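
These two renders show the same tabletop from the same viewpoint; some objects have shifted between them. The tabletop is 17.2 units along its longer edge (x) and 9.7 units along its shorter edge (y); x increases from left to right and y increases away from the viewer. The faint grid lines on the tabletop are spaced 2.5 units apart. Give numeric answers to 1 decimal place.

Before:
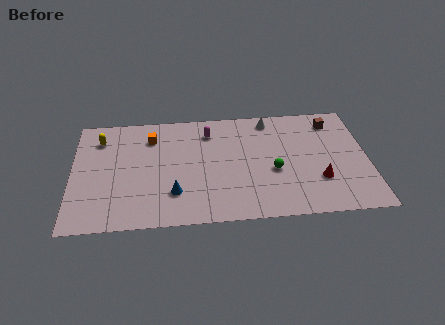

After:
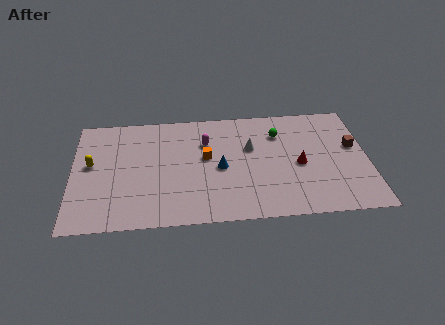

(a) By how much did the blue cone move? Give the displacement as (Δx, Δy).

(2.7, 1.9)

The blue cone was at about (5.9, 2.6) and moved to about (8.6, 4.5).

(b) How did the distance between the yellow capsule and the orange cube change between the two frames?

+3.7

The distance was about 3.0 in the first image and 6.7 in the second, so they moved 3.7 units further apart.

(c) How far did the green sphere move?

3.2

The green sphere moved from about (11.7, 4.0) to (12.1, 7.2), a distance of √(0.4² + 3.2²) ≈ 3.2.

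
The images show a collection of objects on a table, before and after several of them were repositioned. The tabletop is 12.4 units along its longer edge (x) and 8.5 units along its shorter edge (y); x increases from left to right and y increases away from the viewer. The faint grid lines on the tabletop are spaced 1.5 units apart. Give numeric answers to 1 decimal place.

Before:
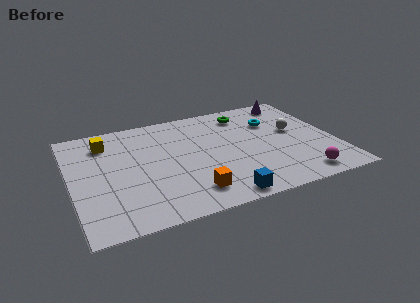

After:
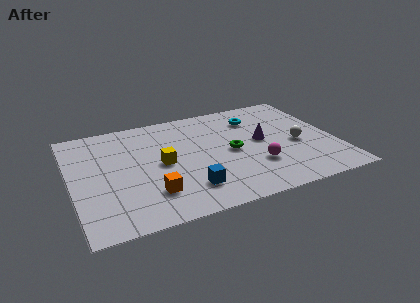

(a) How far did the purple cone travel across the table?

3.5

The purple cone moved from about (10.9, 7.4) to (9.0, 4.5), a distance of √(1.9² + 2.9²) ≈ 3.5.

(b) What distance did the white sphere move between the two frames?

1.1

The white sphere was near (10.6, 4.8) before and (10.6, 3.7) after, so it travelled √(0.0² + 1.1²) ≈ 1.1 units.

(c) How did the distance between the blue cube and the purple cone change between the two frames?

-3.3

Before: roughly 7.9 units apart; after: 4.6. That's 3.3 units closer together.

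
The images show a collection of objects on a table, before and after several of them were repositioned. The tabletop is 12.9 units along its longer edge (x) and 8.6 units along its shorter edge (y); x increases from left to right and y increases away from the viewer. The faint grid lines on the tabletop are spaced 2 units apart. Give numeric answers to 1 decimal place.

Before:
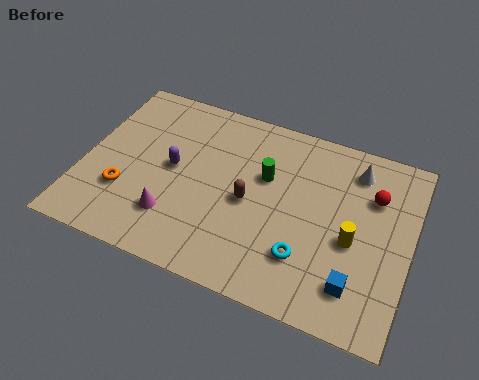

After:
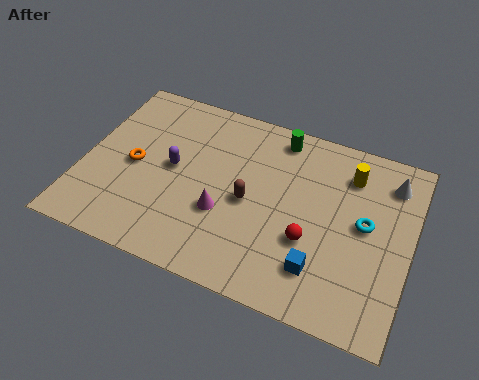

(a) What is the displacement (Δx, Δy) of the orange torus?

(0.2, 1.4)

The orange torus was at about (1.8, 2.7) and moved to about (2.0, 4.1).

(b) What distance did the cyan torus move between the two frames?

3.1

The cyan torus was near (9.0, 2.3) before and (11.1, 4.6) after, so it travelled √(2.1² + 2.3²) ≈ 3.1 units.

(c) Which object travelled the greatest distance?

the red sphere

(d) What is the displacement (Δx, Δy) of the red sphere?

(-2.2, -2.9)

From the two frames, the red sphere sits at roughly (11.3, 6.0) before and (9.1, 3.1) after.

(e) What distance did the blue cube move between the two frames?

1.4

From (11.0, 1.8) to (9.6, 2.0), the blue cube covered √(1.4² + 0.2²) ≈ 1.4 units.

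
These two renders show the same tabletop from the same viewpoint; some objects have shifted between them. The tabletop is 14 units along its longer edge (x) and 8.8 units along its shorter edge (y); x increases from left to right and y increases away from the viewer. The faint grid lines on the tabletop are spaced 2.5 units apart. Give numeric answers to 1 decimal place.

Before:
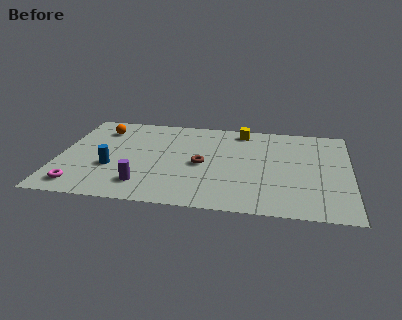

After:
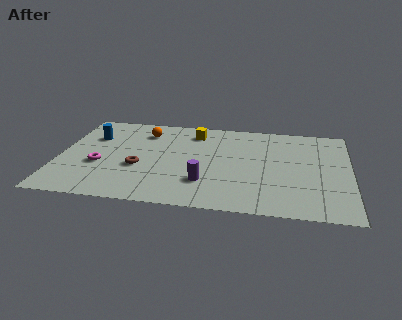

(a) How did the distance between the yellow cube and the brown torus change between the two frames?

+0.5

Before: roughly 4.0 units apart; after: 4.5. That's 0.5 units further apart.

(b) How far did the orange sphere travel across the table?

2.1

From (1.9, 6.9) to (4.0, 6.9), the orange sphere covered √(2.1² + 0.0²) ≈ 2.1 units.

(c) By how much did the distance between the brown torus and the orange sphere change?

-2.2

Before: roughly 5.7 units apart; after: 3.5. That's 2.2 units closer together.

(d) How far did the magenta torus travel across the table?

2.2

The magenta torus was near (1.2, 1.3) before and (2.0, 3.4) after, so it travelled √(0.8² + 2.1²) ≈ 2.2 units.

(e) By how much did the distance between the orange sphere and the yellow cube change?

-4.4

Before: roughly 6.8 units apart; after: 2.4. That's 4.4 units closer together.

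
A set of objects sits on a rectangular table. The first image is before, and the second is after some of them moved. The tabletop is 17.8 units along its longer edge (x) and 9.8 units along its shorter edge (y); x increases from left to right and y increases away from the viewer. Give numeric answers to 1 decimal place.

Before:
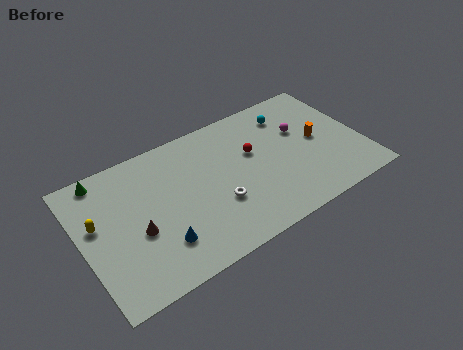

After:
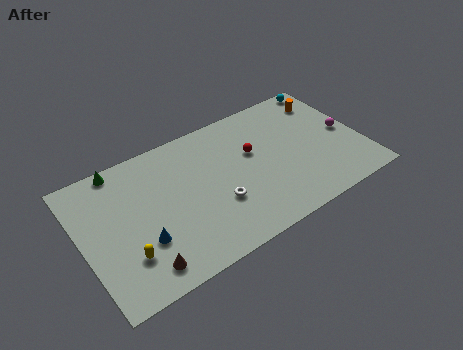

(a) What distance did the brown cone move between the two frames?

2.5

The brown cone was near (3.3, 4.0) before and (3.2, 1.5) after, so it travelled √(0.1² + 2.5²) ≈ 2.5 units.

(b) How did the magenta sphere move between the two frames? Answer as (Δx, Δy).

(2.7, -1.4)

The magenta sphere was at about (14.2, 6.2) and moved to about (16.9, 4.8).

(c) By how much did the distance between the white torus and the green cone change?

-0.7

They were about 8.5 units apart before and 7.8 after — 0.7 units closer together.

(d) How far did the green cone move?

1.1

From (1.8, 8.8) to (2.9, 9.0), the green cone covered √(1.1² + 0.2²) ≈ 1.1 units.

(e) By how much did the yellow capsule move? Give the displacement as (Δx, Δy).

(1.4, -3.1)

From the two frames, the yellow capsule sits at roughly (1.0, 5.8) before and (2.4, 2.7) after.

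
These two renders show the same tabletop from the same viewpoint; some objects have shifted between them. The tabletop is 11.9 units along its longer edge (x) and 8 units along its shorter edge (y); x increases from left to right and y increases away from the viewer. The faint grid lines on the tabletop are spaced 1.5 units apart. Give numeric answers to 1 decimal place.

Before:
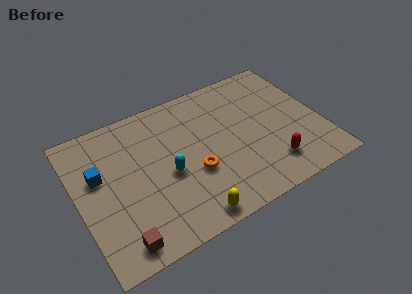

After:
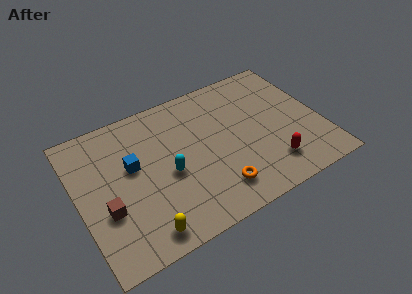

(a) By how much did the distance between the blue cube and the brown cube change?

-1.6

The distance was about 3.9 in the first image and 2.3 in the second, so they moved 1.6 units closer together.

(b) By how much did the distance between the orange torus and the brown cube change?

+1.0

The distance was about 4.4 in the first image and 5.4 in the second, so they moved 1.0 units further apart.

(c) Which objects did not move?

the red capsule and the cyan capsule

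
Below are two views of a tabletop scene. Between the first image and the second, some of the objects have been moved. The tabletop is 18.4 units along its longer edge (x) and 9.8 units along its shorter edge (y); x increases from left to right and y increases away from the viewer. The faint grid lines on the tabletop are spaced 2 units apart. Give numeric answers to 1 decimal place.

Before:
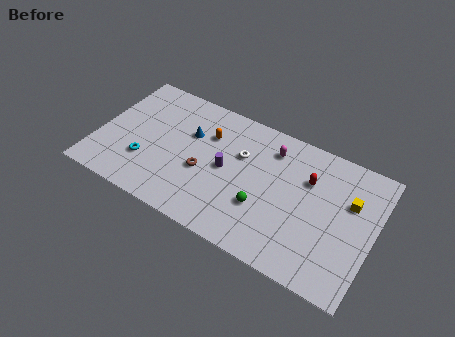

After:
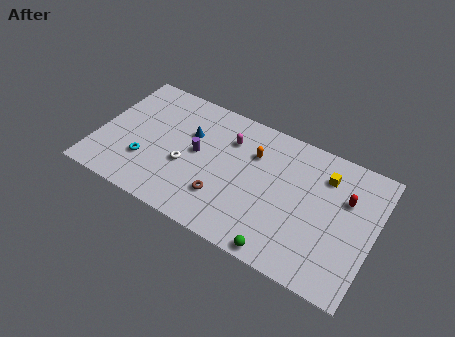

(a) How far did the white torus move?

4.2

The white torus was near (9.4, 6.4) before and (6.0, 3.9) after, so it travelled √(3.4² + 2.5²) ≈ 4.2 units.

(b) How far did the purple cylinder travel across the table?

2.0

From (8.6, 4.9) to (6.6, 5.2), the purple cylinder covered √(2.0² + 0.3²) ≈ 2.0 units.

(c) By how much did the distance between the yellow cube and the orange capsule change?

-4.9

They were about 9.6 units apart before and 4.7 after — 4.9 units closer together.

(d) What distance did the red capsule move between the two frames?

2.5

From (13.9, 6.7) to (16.4, 6.5), the red capsule covered √(2.5² + 0.2²) ≈ 2.5 units.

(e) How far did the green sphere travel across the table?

3.0

From (11.3, 3.3) to (12.9, 0.8), the green sphere covered √(1.6² + 2.5²) ≈ 3.0 units.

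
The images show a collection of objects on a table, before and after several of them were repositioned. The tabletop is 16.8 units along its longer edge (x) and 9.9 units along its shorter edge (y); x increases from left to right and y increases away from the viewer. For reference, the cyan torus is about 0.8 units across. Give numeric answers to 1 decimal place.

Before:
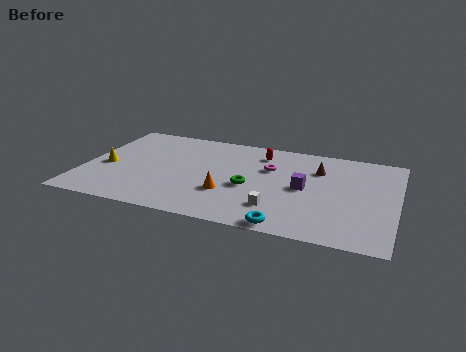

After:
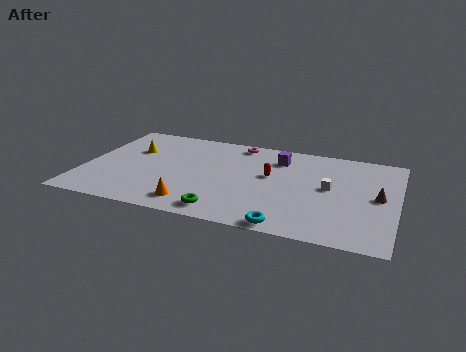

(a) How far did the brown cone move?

3.9

The brown cone moved from about (12.5, 7.1) to (15.8, 5.0), a distance of √(3.3² + 2.1²) ≈ 3.9.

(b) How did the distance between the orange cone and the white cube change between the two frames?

+5.1

Before: roughly 2.8 units apart; after: 7.9. That's 5.1 units further apart.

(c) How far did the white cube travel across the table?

3.9

The white cube was near (10.6, 2.4) before and (13.2, 5.3) after, so it travelled √(2.6² + 2.9²) ≈ 3.9 units.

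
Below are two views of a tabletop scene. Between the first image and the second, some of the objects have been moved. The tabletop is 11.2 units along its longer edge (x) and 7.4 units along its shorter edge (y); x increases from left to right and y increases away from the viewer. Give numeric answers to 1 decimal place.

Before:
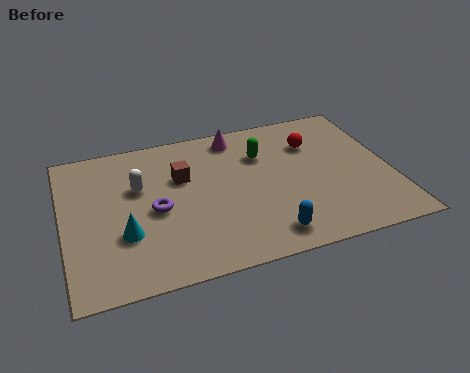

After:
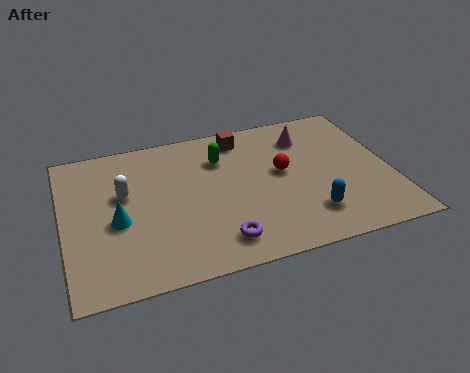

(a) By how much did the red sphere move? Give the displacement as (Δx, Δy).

(-1.2, -1.2)

The red sphere started near (8.7, 5.3) and ended near (7.5, 4.1).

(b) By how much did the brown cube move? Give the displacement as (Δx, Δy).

(2.2, 1.5)

The brown cube started near (4.1, 4.8) and ended near (6.3, 6.3).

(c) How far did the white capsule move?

0.5

The white capsule was near (2.6, 4.7) before and (2.1, 4.5) after, so it travelled √(0.5² + 0.2²) ≈ 0.5 units.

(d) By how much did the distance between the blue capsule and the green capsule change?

+0.5

The distance was about 4.1 in the first image and 4.6 in the second, so they moved 0.5 units further apart.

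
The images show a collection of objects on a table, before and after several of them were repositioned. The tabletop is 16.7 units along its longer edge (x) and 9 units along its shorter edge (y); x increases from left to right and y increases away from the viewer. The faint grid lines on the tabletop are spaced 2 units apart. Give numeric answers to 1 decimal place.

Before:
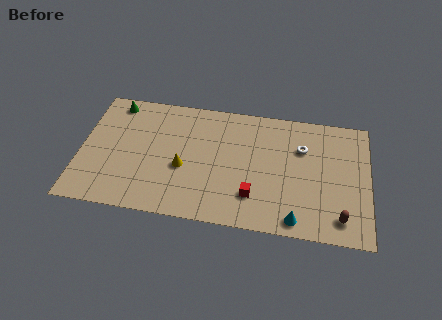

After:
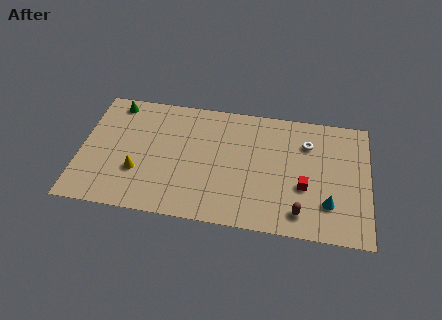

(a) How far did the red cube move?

3.1

The red cube moved from about (10.1, 2.3) to (13.0, 3.4), a distance of √(2.9² + 1.1²) ≈ 3.1.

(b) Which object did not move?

the green cone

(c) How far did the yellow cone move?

2.7

The yellow cone was near (6.0, 3.7) before and (3.4, 3.0) after, so it travelled √(2.6² + 0.7²) ≈ 2.7 units.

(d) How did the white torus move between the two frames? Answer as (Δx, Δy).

(0.3, 0.4)

From the two frames, the white torus sits at roughly (12.8, 6.2) before and (13.1, 6.6) after.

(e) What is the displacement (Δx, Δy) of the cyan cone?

(1.8, 1.4)

The cyan cone was at about (12.6, 1.0) and moved to about (14.4, 2.4).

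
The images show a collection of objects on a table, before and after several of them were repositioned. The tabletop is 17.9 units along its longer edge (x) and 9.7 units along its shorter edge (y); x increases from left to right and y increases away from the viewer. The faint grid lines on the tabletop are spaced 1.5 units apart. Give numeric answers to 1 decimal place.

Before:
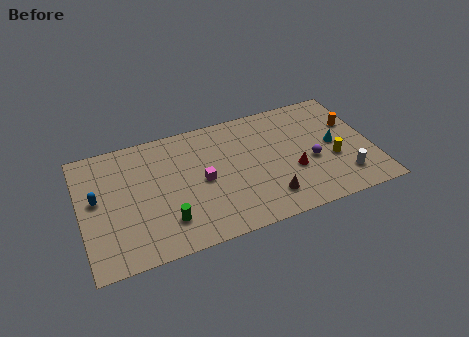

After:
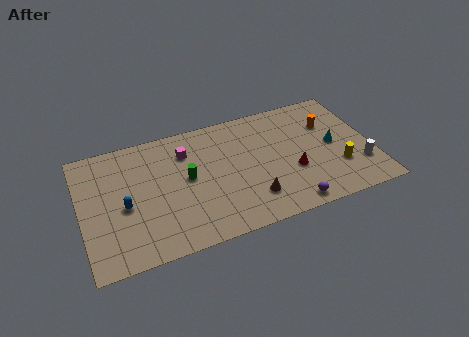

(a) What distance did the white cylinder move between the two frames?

1.3

The white cylinder moved from about (15.9, 2.1) to (17.0, 2.7), a distance of √(1.1² + 0.6²) ≈ 1.3.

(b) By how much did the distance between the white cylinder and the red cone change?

+0.8

They were about 3.4 units apart before and 4.2 after — 0.8 units further apart.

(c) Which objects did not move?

the cyan cone and the red cone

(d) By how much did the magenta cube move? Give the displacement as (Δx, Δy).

(-0.8, 2.6)

From the two frames, the magenta cube sits at roughly (7.4, 4.7) before and (6.6, 7.3) after.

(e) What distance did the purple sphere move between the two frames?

3.4

The purple sphere moved from about (14.1, 4.0) to (12.4, 1.0), a distance of √(1.7² + 3.0²) ≈ 3.4.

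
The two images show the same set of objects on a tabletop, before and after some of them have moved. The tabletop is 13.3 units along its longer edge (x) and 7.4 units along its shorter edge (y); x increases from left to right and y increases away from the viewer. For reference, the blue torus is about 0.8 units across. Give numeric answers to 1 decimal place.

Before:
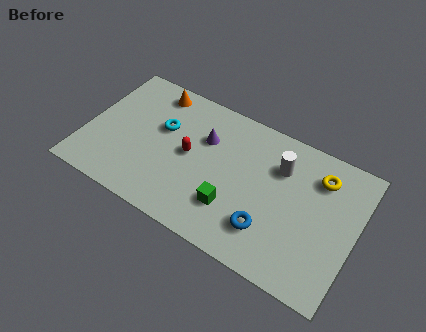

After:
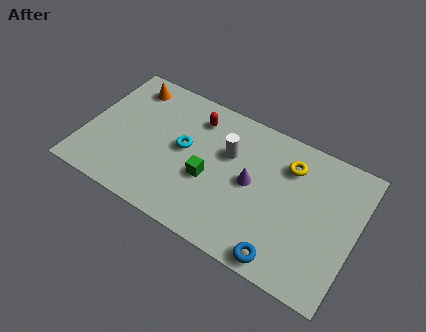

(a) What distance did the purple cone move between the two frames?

2.8

From (5.7, 5.0) to (8.2, 3.8), the purple cone covered √(2.5² + 1.2²) ≈ 2.8 units.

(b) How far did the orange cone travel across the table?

1.2

The orange cone was near (2.9, 6.4) before and (1.7, 6.2) after, so it travelled √(1.2² + 0.2²) ≈ 1.2 units.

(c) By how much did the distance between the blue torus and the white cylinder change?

+1.8

They were about 3.4 units apart before and 5.2 after — 1.8 units further apart.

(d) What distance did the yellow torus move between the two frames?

1.5

The yellow torus was near (11.3, 5.7) before and (9.8, 5.6) after, so it travelled √(1.5² + 0.1²) ≈ 1.5 units.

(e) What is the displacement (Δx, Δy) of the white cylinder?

(-2.5, -0.5)

The white cylinder started near (9.4, 5.3) and ended near (6.9, 4.8).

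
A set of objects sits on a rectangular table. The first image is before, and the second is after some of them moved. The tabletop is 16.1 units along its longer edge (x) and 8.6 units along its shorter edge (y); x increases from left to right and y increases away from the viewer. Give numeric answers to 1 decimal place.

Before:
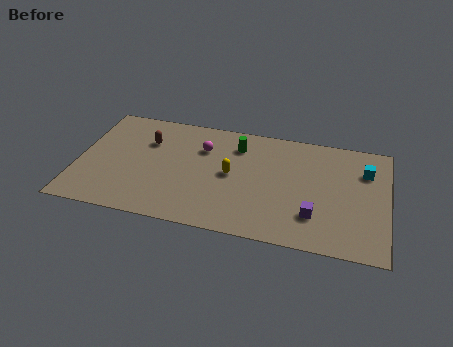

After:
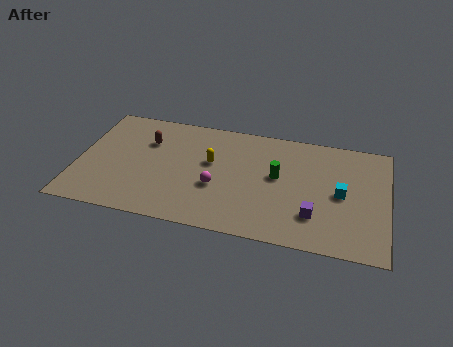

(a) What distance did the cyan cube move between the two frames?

2.3

From (14.9, 6.2) to (13.7, 4.2), the cyan cube covered √(1.2² + 2.0²) ≈ 2.3 units.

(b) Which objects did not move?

the purple cube and the brown capsule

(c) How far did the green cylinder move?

2.9

From (8.2, 6.7) to (10.4, 4.8), the green cylinder covered √(2.2² + 1.9²) ≈ 2.9 units.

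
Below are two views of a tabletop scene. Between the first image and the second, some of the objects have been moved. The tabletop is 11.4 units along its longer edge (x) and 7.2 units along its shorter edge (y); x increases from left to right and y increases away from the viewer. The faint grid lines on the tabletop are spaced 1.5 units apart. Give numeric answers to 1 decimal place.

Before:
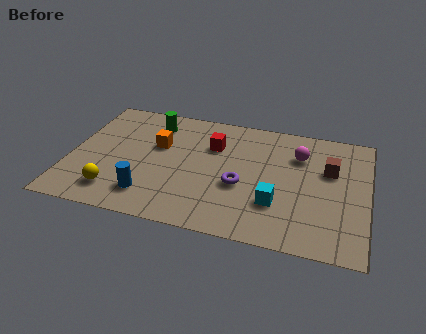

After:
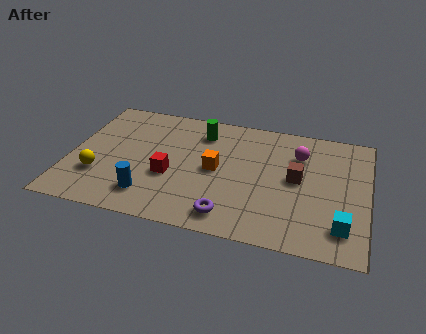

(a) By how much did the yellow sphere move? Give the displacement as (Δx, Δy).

(-0.7, 0.8)

The yellow sphere was at about (1.9, 1.4) and moved to about (1.2, 2.2).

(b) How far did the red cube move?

2.7

From (5.4, 5.0) to (3.9, 2.8), the red cube covered √(1.5² + 2.2²) ≈ 2.7 units.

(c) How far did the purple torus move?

1.8

The purple torus was near (6.6, 2.9) before and (6.3, 1.1) after, so it travelled √(0.3² + 1.8²) ≈ 1.8 units.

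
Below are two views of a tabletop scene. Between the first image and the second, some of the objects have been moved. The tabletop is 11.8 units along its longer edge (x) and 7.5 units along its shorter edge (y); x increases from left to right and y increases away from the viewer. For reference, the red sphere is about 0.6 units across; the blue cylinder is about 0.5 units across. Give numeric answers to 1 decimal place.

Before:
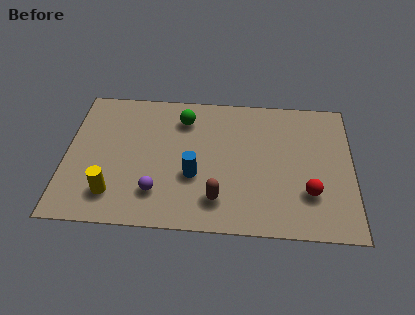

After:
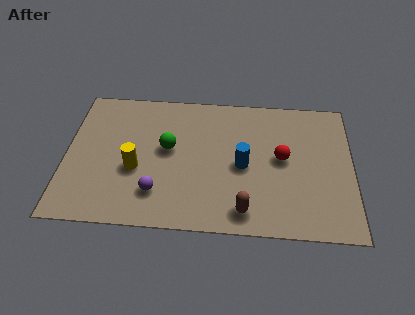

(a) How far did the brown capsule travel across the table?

1.2

From (6.3, 1.6) to (7.4, 1.1), the brown capsule covered √(1.1² + 0.5²) ≈ 1.2 units.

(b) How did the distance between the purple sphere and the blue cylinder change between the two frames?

+2.1

Before: roughly 1.8 units apart; after: 3.9. That's 2.1 units further apart.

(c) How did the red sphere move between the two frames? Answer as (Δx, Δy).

(-1.1, 1.8)

The red sphere started near (10.0, 2.2) and ended near (8.9, 4.0).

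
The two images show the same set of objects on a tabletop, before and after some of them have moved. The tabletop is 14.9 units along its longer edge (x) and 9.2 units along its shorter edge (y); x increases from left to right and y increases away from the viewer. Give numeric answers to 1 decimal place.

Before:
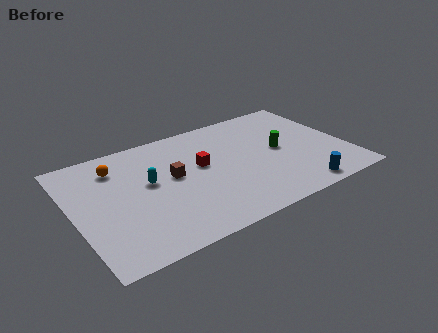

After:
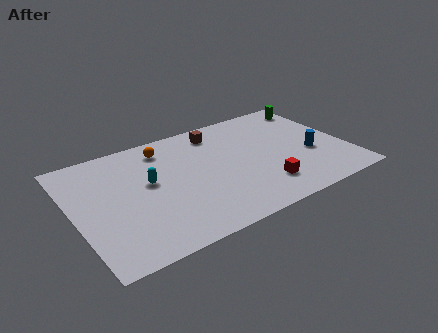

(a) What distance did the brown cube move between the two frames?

3.9

The brown cube was near (5.4, 5.1) before and (8.3, 7.7) after, so it travelled √(2.9² + 2.6²) ≈ 3.9 units.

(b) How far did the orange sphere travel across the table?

2.7

From (2.6, 7.2) to (5.3, 7.6), the orange sphere covered √(2.7² + 0.4²) ≈ 2.7 units.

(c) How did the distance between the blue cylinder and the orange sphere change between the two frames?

-2.4

The distance was about 11.0 in the first image and 8.6 in the second, so they moved 2.4 units closer together.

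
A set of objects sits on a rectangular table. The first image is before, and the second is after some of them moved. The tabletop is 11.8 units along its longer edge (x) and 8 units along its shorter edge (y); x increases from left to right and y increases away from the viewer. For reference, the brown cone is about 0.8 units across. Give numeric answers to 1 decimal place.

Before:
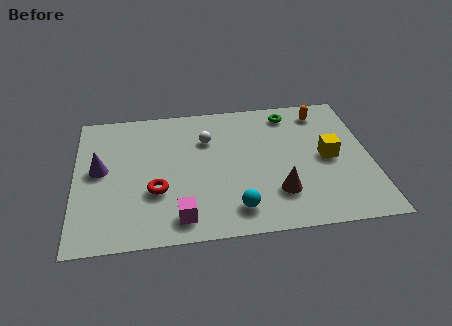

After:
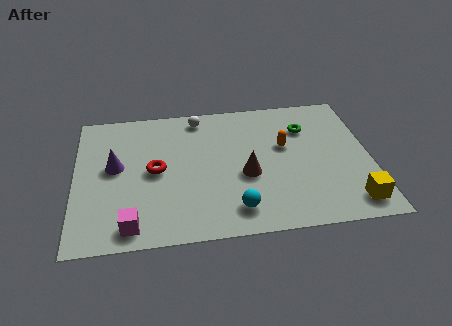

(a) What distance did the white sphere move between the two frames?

1.4

The white sphere was near (5.3, 5.6) before and (5.0, 7.0) after, so it travelled √(0.3² + 1.4²) ≈ 1.4 units.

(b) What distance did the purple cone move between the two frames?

0.6

From (1.0, 4.3) to (1.6, 4.4), the purple cone covered √(0.6² + 0.1²) ≈ 0.6 units.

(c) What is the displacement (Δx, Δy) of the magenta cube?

(-1.9, -0.2)

From the two frames, the magenta cube sits at roughly (4.1, 1.2) before and (2.2, 1.0) after.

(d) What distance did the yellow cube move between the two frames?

2.8

The yellow cube moved from about (10.1, 3.9) to (10.9, 1.2), a distance of √(0.8² + 2.7²) ≈ 2.8.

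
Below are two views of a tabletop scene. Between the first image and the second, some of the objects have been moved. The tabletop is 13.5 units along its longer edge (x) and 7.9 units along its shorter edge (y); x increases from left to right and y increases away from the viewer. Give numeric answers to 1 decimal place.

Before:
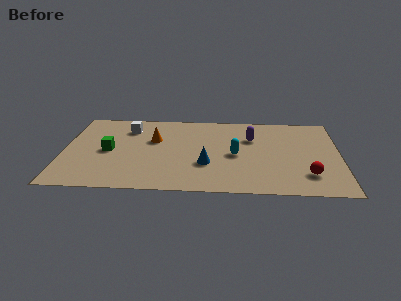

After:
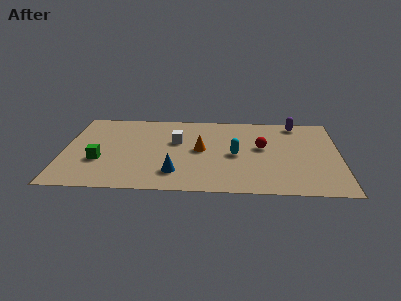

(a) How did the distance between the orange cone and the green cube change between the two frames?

+2.6

The distance was about 2.5 in the first image and 5.1 in the second, so they moved 2.6 units further apart.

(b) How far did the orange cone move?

2.5

The orange cone moved from about (4.4, 5.0) to (6.7, 4.1), a distance of √(2.3² + 0.9²) ≈ 2.5.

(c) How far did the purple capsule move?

2.7

The purple capsule moved from about (9.2, 5.4) to (11.4, 7.0), a distance of √(2.2² + 1.6²) ≈ 2.7.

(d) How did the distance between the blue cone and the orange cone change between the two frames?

-0.9

Before: roughly 3.5 units apart; after: 2.6. That's 0.9 units closer together.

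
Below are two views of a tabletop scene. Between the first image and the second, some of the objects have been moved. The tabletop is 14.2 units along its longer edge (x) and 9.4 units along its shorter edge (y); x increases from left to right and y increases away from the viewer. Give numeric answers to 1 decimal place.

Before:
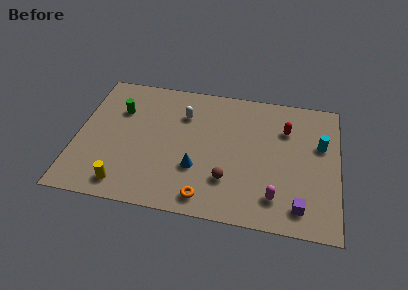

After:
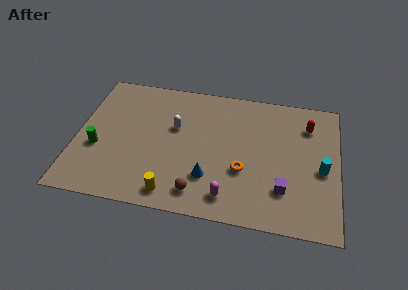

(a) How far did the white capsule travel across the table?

1.1

The white capsule moved from about (5.7, 6.8) to (5.3, 5.8), a distance of √(0.4² + 1.0²) ≈ 1.1.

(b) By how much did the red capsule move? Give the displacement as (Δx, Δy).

(1.2, 0.5)

The red capsule started near (11.3, 6.7) and ended near (12.5, 7.2).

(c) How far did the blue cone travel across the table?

0.9

The blue cone was near (6.6, 3.1) before and (7.3, 2.6) after, so it travelled √(0.7² + 0.5²) ≈ 0.9 units.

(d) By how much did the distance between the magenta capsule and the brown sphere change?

-1.1

They were about 2.7 units apart before and 1.6 after — 1.1 units closer together.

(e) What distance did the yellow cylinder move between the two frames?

2.6

The yellow cylinder was near (2.8, 1.3) before and (5.4, 1.2) after, so it travelled √(2.6² + 0.1²) ≈ 2.6 units.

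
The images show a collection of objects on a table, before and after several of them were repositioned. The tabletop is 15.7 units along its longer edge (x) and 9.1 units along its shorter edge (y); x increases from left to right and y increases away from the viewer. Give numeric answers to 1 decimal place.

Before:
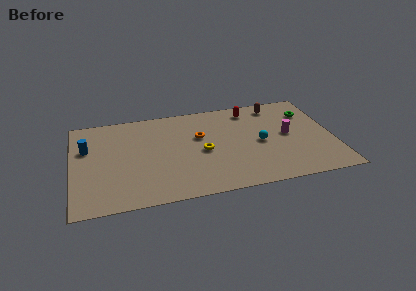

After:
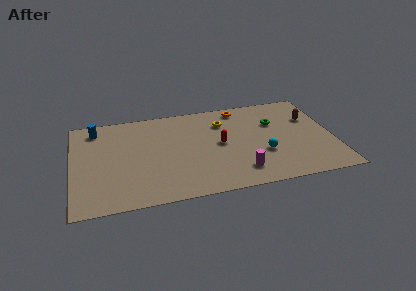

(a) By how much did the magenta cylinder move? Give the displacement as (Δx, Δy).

(-3.1, -2.9)

The magenta cylinder started near (13.0, 4.7) and ended near (9.9, 1.8).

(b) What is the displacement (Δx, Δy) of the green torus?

(-2.1, -0.6)

The green torus was at about (14.4, 6.7) and moved to about (12.3, 6.1).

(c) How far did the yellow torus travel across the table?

3.0

From (7.8, 4.2) to (9.2, 6.8), the yellow torus covered √(1.4² + 2.6²) ≈ 3.0 units.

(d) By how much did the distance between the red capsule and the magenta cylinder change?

-0.6

They were about 3.7 units apart before and 3.1 after — 0.6 units closer together.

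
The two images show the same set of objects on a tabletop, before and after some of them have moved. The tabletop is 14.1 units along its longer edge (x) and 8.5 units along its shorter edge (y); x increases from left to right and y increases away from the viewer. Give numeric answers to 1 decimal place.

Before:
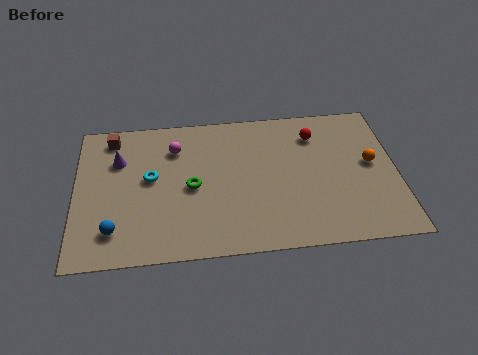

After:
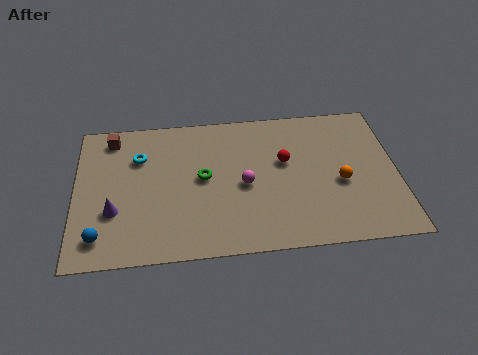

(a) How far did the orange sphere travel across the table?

1.7

The orange sphere was near (13.0, 4.6) before and (11.6, 3.6) after, so it travelled √(1.4² + 1.0²) ≈ 1.7 units.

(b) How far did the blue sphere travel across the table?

0.7

From (1.7, 1.8) to (1.1, 1.5), the blue sphere covered √(0.6² + 0.3²) ≈ 0.7 units.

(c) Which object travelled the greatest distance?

the magenta sphere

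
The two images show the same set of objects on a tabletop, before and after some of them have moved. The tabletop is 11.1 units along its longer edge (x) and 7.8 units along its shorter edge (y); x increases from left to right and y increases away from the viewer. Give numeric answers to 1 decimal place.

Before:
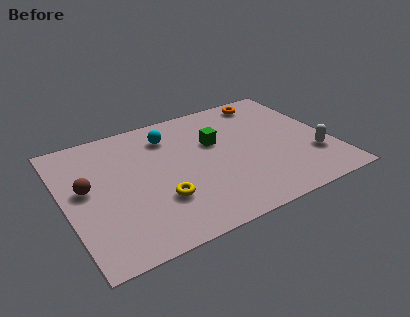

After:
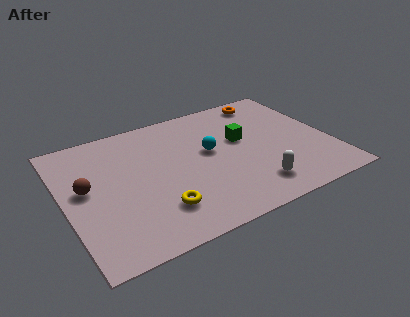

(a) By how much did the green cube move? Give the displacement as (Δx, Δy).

(1.1, -0.3)

The green cube started near (6.4, 4.9) and ended near (7.5, 4.6).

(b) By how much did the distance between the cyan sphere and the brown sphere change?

+1.1

Before: roughly 4.1 units apart; after: 5.2. That's 1.1 units further apart.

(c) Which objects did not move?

the brown sphere and the orange torus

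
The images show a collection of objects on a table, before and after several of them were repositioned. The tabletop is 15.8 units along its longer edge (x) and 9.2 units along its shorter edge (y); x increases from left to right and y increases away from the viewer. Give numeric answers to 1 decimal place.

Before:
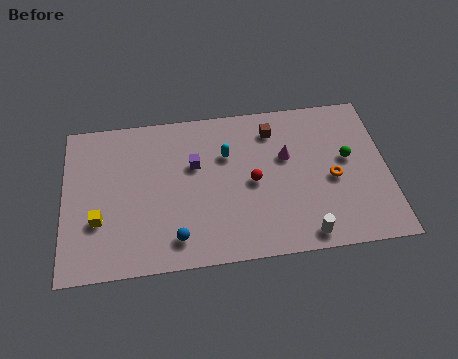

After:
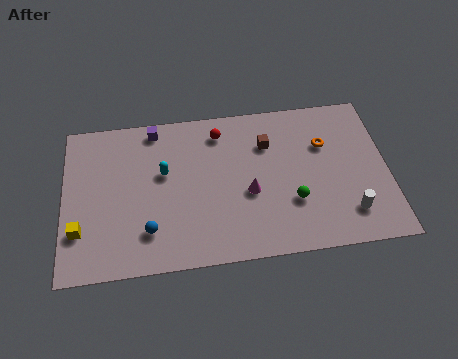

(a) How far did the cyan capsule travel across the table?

3.2

The cyan capsule moved from about (8.0, 6.2) to (4.9, 5.5), a distance of √(3.1² + 0.7²) ≈ 3.2.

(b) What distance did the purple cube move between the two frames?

3.1

From (6.4, 5.8) to (4.5, 8.2), the purple cube covered √(1.9² + 2.4²) ≈ 3.1 units.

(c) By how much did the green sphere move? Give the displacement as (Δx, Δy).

(-2.8, -2.2)

The green sphere started near (13.9, 5.2) and ended near (11.1, 3.0).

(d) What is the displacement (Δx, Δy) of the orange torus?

(-0.3, 2.1)

The orange torus started near (13.1, 4.1) and ended near (12.8, 6.2).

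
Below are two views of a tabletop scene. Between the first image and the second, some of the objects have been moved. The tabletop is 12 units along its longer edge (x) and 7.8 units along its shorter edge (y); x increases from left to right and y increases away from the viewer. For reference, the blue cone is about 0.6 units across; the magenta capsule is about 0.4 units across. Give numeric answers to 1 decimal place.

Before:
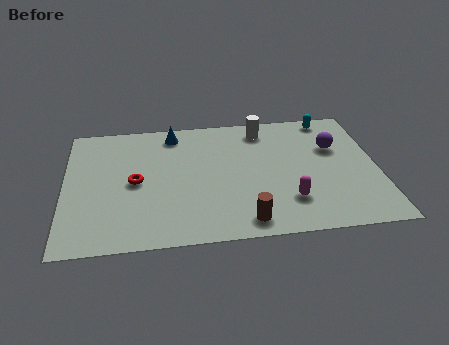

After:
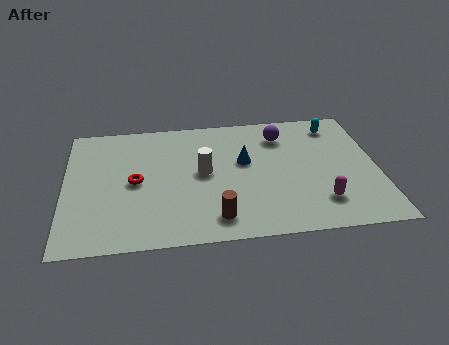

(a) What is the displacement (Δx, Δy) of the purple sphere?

(-2.0, 1.0)

The purple sphere was at about (10.4, 5.1) and moved to about (8.4, 6.1).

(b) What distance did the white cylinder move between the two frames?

3.5

The white cylinder moved from about (7.7, 6.6) to (5.3, 4.1), a distance of √(2.4² + 2.5²) ≈ 3.5.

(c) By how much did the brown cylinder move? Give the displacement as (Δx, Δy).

(-1.1, 0.3)

From the two frames, the brown cylinder sits at roughly (6.8, 1.0) before and (5.7, 1.3) after.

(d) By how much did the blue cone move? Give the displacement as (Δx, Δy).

(2.7, -2.1)

From the two frames, the blue cone sits at roughly (4.2, 6.7) before and (6.9, 4.6) after.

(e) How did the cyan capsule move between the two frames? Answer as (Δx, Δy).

(0.2, -0.5)

The cyan capsule was at about (10.3, 7.0) and moved to about (10.5, 6.5).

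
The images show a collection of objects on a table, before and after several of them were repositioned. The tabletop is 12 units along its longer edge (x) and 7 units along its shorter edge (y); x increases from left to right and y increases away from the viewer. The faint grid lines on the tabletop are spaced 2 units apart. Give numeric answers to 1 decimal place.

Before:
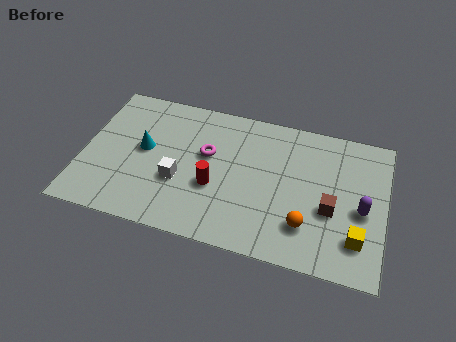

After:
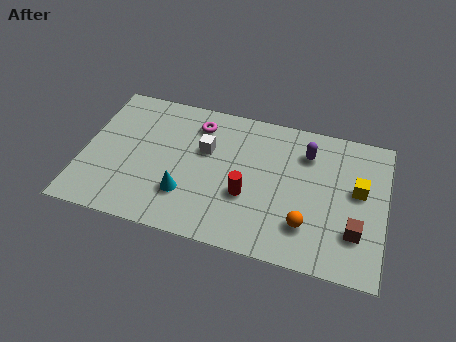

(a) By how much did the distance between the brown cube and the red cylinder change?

-0.3

They were about 4.6 units apart before and 4.3 after — 0.3 units closer together.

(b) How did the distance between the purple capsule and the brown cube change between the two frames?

+2.7

They were about 1.2 units apart before and 3.9 after — 2.7 units further apart.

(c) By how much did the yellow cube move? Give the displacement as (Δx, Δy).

(-0.1, 2.3)

From the two frames, the yellow cube sits at roughly (11.0, 1.7) before and (10.9, 4.0) after.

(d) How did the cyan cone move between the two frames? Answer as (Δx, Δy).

(1.8, -1.8)

The cyan cone was at about (2.4, 3.8) and moved to about (4.2, 2.0).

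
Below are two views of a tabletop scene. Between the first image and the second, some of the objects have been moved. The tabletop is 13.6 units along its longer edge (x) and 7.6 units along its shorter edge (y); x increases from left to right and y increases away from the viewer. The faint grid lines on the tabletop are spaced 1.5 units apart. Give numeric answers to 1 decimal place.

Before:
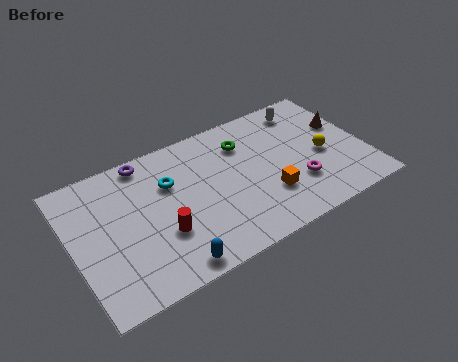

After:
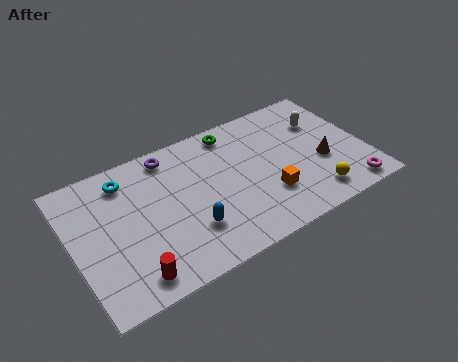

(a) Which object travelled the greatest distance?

the magenta torus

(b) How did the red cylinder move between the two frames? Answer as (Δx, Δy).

(-1.6, -1.5)

The red cylinder started near (3.9, 2.6) and ended near (2.3, 1.1).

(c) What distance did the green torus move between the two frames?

1.0

From (8.2, 5.7) to (7.8, 6.6), the green torus covered √(0.4² + 0.9²) ≈ 1.0 units.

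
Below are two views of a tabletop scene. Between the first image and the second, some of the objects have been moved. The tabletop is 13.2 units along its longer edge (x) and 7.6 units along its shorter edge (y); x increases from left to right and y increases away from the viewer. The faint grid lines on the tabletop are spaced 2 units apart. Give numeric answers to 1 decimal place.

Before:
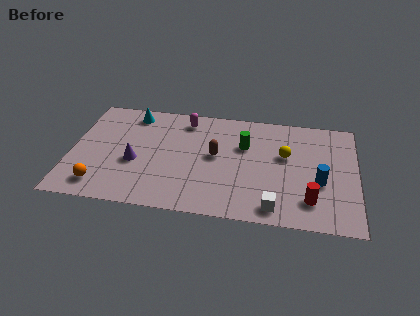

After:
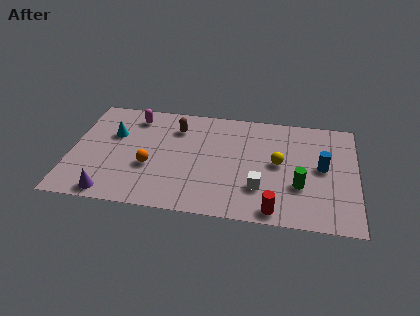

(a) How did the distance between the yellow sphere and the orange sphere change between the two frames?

-3.0

Before: roughly 9.0 units apart; after: 6.0. That's 3.0 units closer together.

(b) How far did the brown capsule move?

2.5

From (6.7, 4.1) to (4.8, 5.8), the brown capsule covered √(1.9² + 1.7²) ≈ 2.5 units.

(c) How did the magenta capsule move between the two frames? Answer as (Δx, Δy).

(-2.4, -0.1)

The magenta capsule was at about (5.2, 6.4) and moved to about (2.8, 6.3).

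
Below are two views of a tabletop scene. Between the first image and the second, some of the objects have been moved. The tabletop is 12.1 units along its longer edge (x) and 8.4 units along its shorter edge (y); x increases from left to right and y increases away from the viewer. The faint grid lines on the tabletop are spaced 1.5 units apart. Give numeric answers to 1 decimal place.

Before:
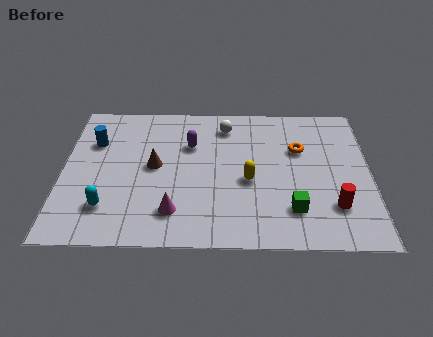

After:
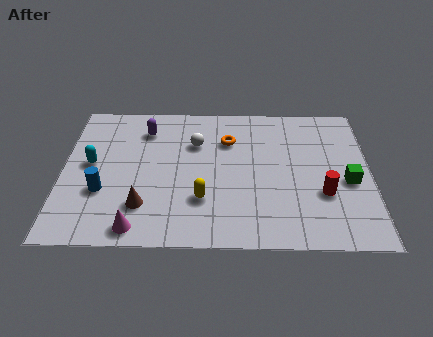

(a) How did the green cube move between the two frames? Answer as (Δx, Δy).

(2.2, 1.6)

From the two frames, the green cube sits at roughly (9.0, 2.0) before and (11.2, 3.6) after.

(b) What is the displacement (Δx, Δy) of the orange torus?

(-2.8, 0.5)

From the two frames, the orange torus sits at roughly (9.3, 5.5) before and (6.5, 6.0) after.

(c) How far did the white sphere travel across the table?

1.6

From (6.4, 6.9) to (5.2, 5.8), the white sphere covered √(1.2² + 1.1²) ≈ 1.6 units.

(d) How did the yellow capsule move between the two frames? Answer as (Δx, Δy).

(-1.8, -1.1)

The yellow capsule was at about (7.3, 3.6) and moved to about (5.5, 2.5).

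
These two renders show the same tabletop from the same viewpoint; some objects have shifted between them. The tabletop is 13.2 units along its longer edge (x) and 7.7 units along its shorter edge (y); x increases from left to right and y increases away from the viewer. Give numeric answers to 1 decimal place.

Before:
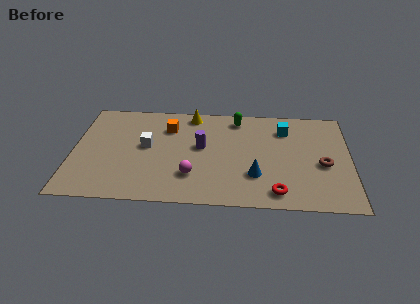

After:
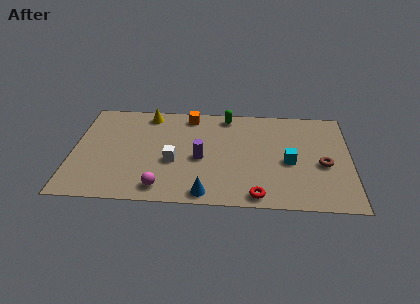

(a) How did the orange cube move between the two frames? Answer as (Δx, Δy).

(1.0, 1.0)

The orange cube started near (4.5, 5.7) and ended near (5.5, 6.7).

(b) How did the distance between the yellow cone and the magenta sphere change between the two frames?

+1.0

The distance was about 4.7 in the first image and 5.7 in the second, so they moved 1.0 units further apart.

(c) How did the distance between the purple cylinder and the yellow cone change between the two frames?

+1.7

Before: roughly 2.5 units apart; after: 4.2. That's 1.7 units further apart.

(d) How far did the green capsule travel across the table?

0.5

The green capsule was near (7.8, 6.6) before and (7.3, 6.8) after, so it travelled √(0.5² + 0.2²) ≈ 0.5 units.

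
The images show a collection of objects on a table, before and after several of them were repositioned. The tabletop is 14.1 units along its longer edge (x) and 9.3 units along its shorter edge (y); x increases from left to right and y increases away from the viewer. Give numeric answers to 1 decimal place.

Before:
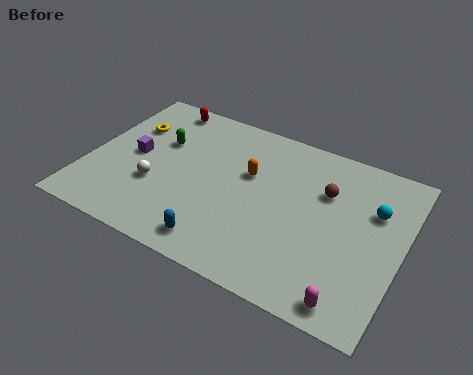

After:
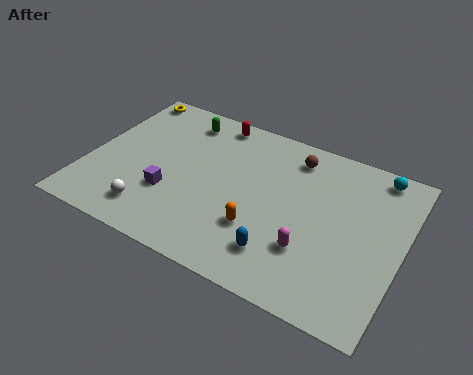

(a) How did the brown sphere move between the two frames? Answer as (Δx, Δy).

(-1.6, 1.4)

The brown sphere started near (10.5, 6.3) and ended near (8.9, 7.7).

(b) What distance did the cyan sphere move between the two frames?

2.1

From (12.7, 6.2) to (12.6, 8.3), the cyan sphere covered √(0.1² + 2.1²) ≈ 2.1 units.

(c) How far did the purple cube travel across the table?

2.5

The purple cube was near (2.0, 4.7) before and (3.9, 3.1) after, so it travelled √(1.9² + 1.6²) ≈ 2.5 units.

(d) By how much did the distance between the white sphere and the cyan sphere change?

+1.5

They were about 9.9 units apart before and 11.4 after — 1.5 units further apart.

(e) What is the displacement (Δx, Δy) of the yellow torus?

(-0.6, 2.0)

The yellow torus was at about (1.5, 6.4) and moved to about (0.9, 8.4).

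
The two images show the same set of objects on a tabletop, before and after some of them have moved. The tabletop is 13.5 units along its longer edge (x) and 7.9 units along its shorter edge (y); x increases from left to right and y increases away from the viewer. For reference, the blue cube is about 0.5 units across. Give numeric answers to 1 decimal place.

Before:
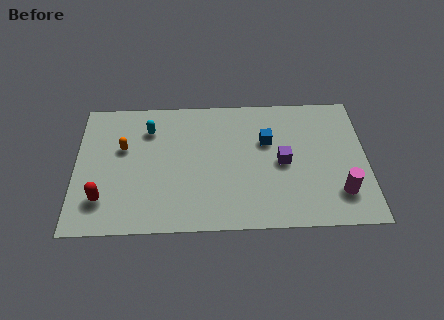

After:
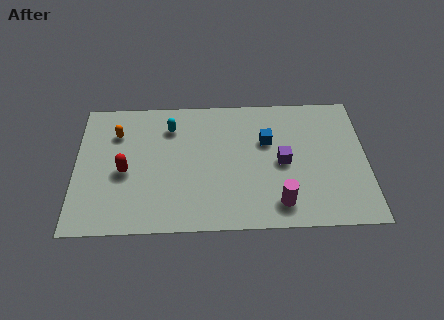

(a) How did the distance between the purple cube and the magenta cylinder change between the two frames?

-0.8

Before: roughly 3.2 units apart; after: 2.4. That's 0.8 units closer together.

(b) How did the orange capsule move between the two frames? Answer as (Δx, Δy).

(-0.3, 0.9)

The orange capsule started near (2.2, 4.9) and ended near (1.9, 5.8).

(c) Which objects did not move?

the purple cube and the blue cube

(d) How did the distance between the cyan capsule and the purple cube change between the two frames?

-0.9

The distance was about 6.6 in the first image and 5.7 in the second, so they moved 0.9 units closer together.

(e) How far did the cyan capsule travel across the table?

1.0

The cyan capsule moved from about (3.4, 6.0) to (4.4, 6.1), a distance of √(1.0² + 0.1²) ≈ 1.0.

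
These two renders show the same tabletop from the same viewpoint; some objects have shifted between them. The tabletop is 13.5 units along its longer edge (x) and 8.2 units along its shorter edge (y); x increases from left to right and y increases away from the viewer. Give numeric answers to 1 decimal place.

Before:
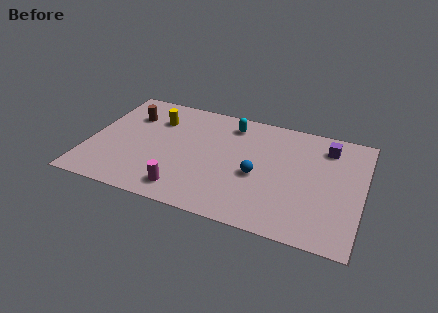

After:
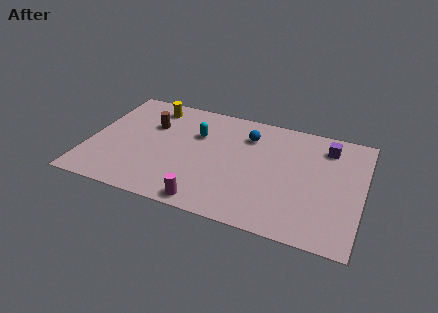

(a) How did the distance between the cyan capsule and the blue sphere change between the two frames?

-1.1

They were about 3.7 units apart before and 2.6 after — 1.1 units closer together.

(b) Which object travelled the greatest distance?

the blue sphere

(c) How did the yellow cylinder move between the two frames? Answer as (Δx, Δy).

(-0.3, 0.9)

From the two frames, the yellow cylinder sits at roughly (3.1, 6.0) before and (2.8, 6.9) after.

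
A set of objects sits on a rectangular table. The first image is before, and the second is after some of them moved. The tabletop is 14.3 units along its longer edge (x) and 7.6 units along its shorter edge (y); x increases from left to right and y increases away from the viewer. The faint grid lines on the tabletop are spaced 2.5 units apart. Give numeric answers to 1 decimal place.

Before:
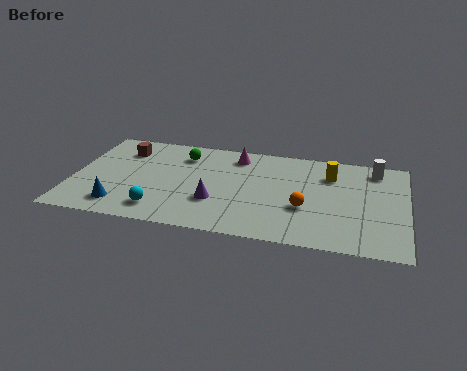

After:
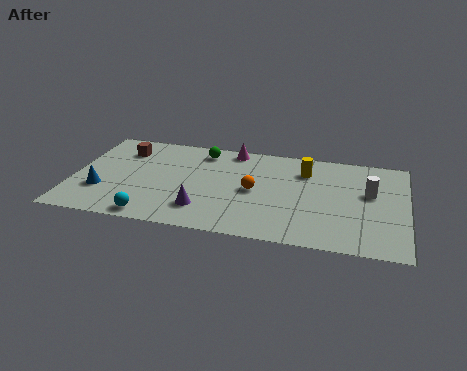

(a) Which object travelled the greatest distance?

the orange sphere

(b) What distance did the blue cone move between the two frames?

1.3

The blue cone was near (2.2, 1.4) before and (1.3, 2.4) after, so it travelled √(0.9² + 1.0²) ≈ 1.3 units.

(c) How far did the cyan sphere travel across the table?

0.7

From (3.9, 1.4) to (3.6, 0.8), the cyan sphere covered √(0.3² + 0.6²) ≈ 0.7 units.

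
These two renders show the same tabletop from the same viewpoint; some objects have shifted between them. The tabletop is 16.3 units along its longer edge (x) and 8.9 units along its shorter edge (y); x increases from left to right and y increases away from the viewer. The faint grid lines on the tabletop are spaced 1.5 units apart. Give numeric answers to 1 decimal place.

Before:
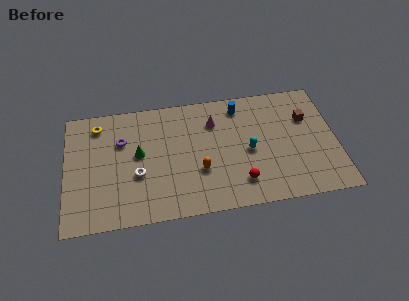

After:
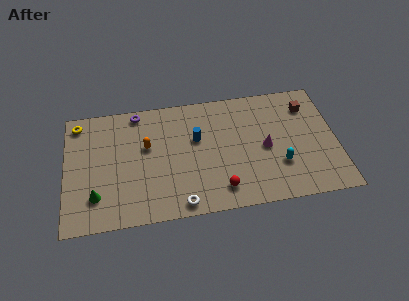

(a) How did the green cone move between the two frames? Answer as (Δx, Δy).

(-2.6, -2.7)

From the two frames, the green cone sits at roughly (4.4, 4.9) before and (1.8, 2.2) after.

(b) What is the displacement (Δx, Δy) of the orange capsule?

(-3.1, 2.3)

From the two frames, the orange capsule sits at roughly (8.0, 3.1) before and (4.9, 5.4) after.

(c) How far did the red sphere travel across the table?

1.2

The red sphere was near (10.4, 1.9) before and (9.2, 1.6) after, so it travelled √(1.2² + 0.3²) ≈ 1.2 units.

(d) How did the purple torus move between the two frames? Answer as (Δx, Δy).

(1.0, 2.0)

From the two frames, the purple torus sits at roughly (3.4, 6.0) before and (4.4, 8.0) after.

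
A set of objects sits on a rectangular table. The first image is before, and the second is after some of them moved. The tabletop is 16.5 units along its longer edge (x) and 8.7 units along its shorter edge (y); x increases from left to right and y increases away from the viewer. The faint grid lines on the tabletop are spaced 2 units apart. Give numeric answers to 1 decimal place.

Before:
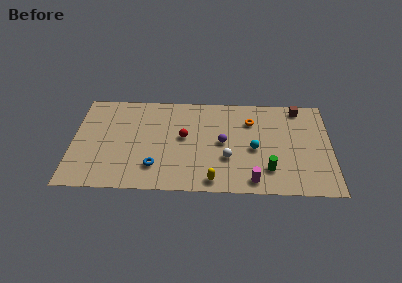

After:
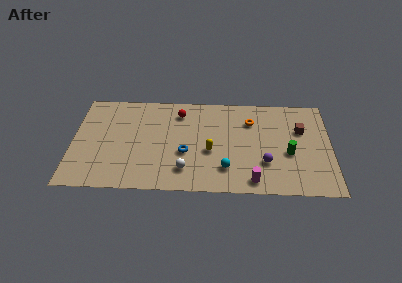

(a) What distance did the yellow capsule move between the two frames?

2.6

From (9.0, 1.0) to (8.8, 3.6), the yellow capsule covered √(0.2² + 2.6²) ≈ 2.6 units.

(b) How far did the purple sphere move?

3.2

The purple sphere moved from about (9.6, 4.4) to (12.3, 2.7), a distance of √(2.7² + 1.7²) ≈ 3.2.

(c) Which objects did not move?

the magenta cylinder and the orange torus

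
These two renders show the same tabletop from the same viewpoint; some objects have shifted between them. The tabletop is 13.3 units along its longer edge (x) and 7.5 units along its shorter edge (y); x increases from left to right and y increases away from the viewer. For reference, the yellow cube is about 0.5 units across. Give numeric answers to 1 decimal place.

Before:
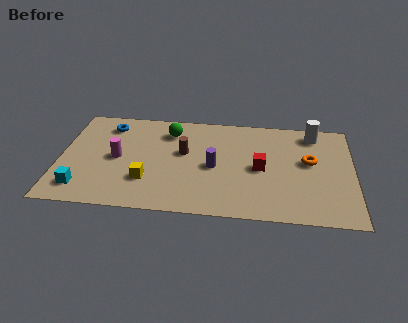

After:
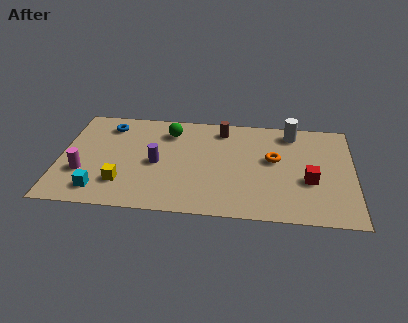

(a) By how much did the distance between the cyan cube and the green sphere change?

-0.4

The distance was about 5.9 in the first image and 5.5 in the second, so they moved 0.4 units closer together.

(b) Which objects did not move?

the blue torus and the green sphere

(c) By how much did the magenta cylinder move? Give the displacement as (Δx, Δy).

(-1.5, -1.2)

The magenta cylinder started near (2.6, 3.7) and ended near (1.1, 2.5).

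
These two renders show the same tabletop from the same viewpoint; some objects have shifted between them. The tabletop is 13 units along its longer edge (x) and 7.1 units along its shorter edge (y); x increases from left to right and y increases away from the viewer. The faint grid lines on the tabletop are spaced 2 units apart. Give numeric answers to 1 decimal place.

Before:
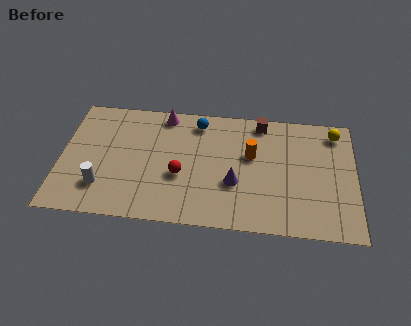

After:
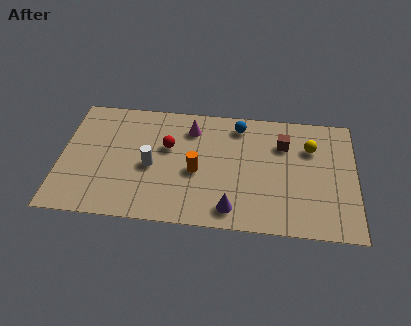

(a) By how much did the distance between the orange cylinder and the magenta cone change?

-1.9

The distance was about 4.4 in the first image and 2.5 in the second, so they moved 1.9 units closer together.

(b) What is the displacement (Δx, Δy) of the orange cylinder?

(-2.4, -1.2)

From the two frames, the orange cylinder sits at roughly (8.4, 4.3) before and (6.0, 3.1) after.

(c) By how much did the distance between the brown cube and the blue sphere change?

-0.6

Before: roughly 2.8 units apart; after: 2.2. That's 0.6 units closer together.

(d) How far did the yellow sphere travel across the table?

1.5

The yellow sphere was near (12.1, 6.0) before and (11.0, 5.0) after, so it travelled √(1.1² + 1.0²) ≈ 1.5 units.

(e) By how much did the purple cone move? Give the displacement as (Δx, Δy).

(-0.1, -1.5)

The purple cone was at about (7.7, 2.6) and moved to about (7.6, 1.1).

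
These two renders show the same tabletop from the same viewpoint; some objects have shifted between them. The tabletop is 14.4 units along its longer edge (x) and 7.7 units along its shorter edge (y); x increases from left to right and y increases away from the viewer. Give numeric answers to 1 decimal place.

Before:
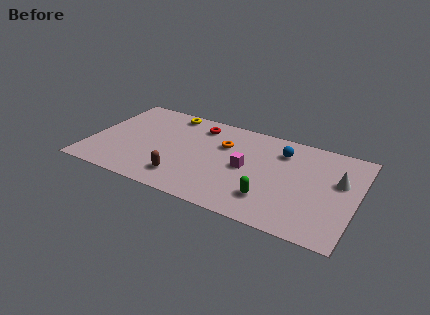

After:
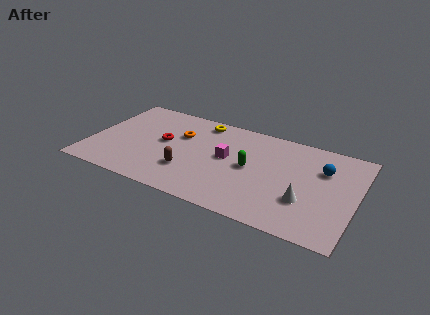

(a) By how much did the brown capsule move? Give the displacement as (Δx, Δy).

(0.2, 0.7)

The brown capsule was at about (5.3, 1.6) and moved to about (5.5, 2.3).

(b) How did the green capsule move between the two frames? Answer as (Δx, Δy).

(-1.3, 2.0)

From the two frames, the green capsule sits at roughly (10.0, 1.9) before and (8.7, 3.9) after.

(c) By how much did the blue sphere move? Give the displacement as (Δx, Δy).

(2.3, -0.6)

From the two frames, the blue sphere sits at roughly (10.2, 5.9) before and (12.5, 5.3) after.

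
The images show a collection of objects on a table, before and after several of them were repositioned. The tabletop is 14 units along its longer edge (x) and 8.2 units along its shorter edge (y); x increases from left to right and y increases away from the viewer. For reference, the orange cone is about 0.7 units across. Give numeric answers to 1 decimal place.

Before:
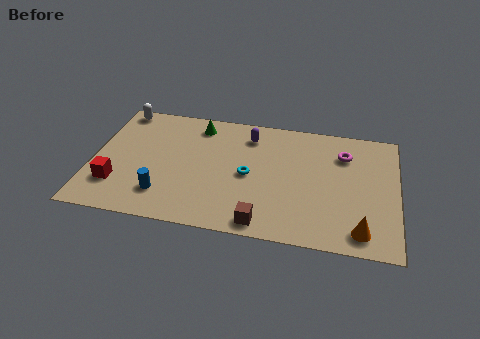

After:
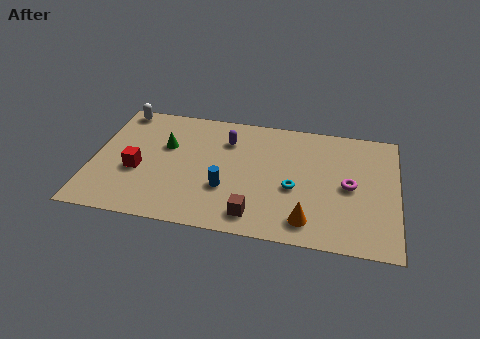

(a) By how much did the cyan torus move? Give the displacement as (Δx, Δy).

(2.1, -0.5)

The cyan torus was at about (7.2, 3.9) and moved to about (9.3, 3.4).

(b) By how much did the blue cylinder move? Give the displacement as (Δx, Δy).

(2.8, 0.9)

The blue cylinder started near (3.4, 1.9) and ended near (6.2, 2.8).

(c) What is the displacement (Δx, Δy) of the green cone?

(-1.4, -1.7)

The green cone started near (4.7, 6.9) and ended near (3.3, 5.2).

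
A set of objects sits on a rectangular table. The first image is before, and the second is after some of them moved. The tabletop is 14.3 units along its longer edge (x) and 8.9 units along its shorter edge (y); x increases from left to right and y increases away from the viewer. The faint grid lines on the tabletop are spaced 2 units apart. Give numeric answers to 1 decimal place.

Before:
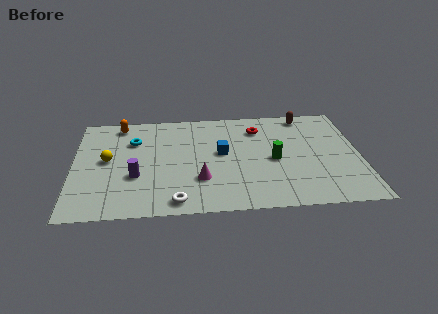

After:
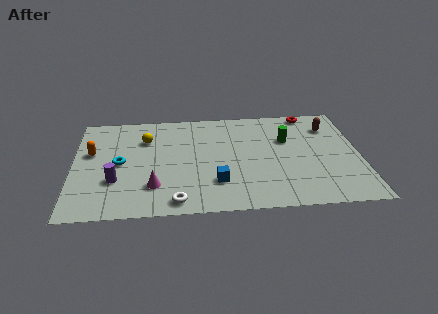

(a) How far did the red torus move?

2.9

The red torus moved from about (9.3, 6.9) to (11.9, 8.1), a distance of √(2.6² + 1.2²) ≈ 2.9.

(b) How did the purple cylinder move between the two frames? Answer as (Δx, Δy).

(-1.0, -0.3)

The purple cylinder was at about (3.1, 3.2) and moved to about (2.1, 2.9).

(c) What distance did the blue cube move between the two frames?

2.5

The blue cube moved from about (7.4, 4.9) to (7.1, 2.4), a distance of √(0.3² + 2.5²) ≈ 2.5.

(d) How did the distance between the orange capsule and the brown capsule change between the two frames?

+2.7

They were about 9.4 units apart before and 12.1 after — 2.7 units further apart.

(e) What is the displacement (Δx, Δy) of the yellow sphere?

(1.9, 1.7)

The yellow sphere started near (1.7, 4.7) and ended near (3.6, 6.4).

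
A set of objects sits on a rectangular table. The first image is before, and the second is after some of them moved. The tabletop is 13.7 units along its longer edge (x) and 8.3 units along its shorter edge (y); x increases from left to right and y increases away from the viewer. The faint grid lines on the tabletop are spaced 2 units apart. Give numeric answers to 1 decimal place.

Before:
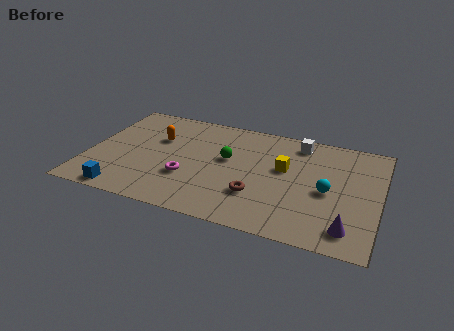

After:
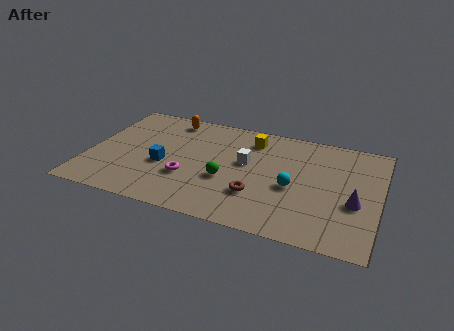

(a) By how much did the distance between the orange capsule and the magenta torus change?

+1.5

Before: roughly 3.1 units apart; after: 4.6. That's 1.5 units further apart.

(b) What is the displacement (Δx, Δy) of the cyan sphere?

(-1.6, -0.2)

The cyan sphere was at about (11.3, 3.8) and moved to about (9.7, 3.6).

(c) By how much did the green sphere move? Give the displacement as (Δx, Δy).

(0.1, -1.6)

The green sphere started near (6.5, 4.8) and ended near (6.6, 3.2).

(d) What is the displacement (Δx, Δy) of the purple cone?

(0.2, 1.9)

The purple cone was at about (12.4, 1.4) and moved to about (12.6, 3.3).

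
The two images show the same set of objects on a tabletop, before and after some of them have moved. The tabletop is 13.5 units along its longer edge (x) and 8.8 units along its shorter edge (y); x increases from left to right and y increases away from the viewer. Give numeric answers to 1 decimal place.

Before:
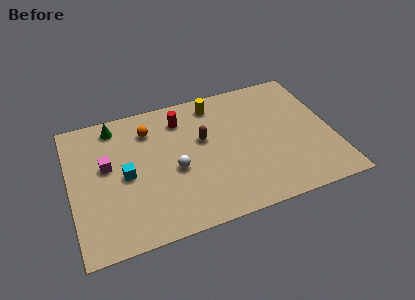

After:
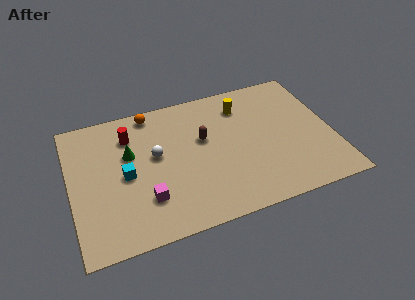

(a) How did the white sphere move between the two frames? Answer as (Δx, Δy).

(-0.9, 1.2)

From the two frames, the white sphere sits at roughly (5.3, 3.8) before and (4.4, 5.0) after.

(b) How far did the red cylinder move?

2.7

The red cylinder was near (5.9, 7.0) before and (3.2, 6.7) after, so it travelled √(2.7² + 0.3²) ≈ 2.7 units.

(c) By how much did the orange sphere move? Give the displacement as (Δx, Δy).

(0.2, 1.1)

The orange sphere was at about (4.2, 6.8) and moved to about (4.4, 7.9).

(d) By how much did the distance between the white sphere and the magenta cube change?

-0.9

They were about 3.6 units apart before and 2.7 after — 0.9 units closer together.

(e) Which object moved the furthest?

the magenta cube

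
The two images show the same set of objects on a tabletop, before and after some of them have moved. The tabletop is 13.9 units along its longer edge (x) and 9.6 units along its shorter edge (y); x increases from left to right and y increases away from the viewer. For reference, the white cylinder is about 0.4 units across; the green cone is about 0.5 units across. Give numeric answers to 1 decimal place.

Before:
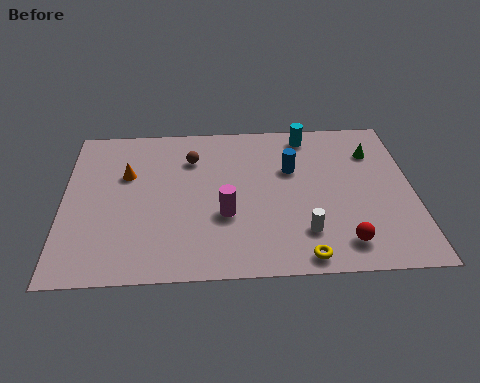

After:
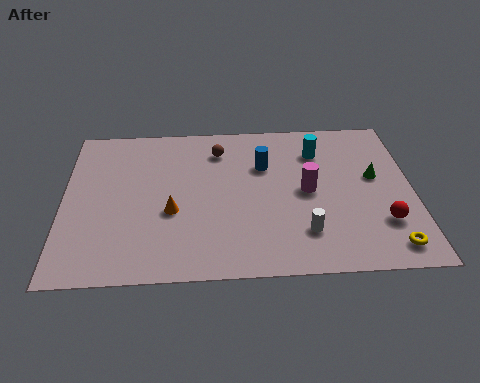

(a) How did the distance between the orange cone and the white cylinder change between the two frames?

-2.6

The distance was about 8.0 in the first image and 5.4 in the second, so they moved 2.6 units closer together.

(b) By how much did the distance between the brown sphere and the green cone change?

-0.8

They were about 7.3 units apart before and 6.5 after — 0.8 units closer together.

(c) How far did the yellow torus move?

3.4

The yellow torus was near (9.4, 0.9) before and (12.8, 1.3) after, so it travelled √(3.4² + 0.4²) ≈ 3.4 units.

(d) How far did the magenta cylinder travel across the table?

3.5

The magenta cylinder moved from about (6.4, 3.5) to (9.7, 4.8), a distance of √(3.3² + 1.3²) ≈ 3.5.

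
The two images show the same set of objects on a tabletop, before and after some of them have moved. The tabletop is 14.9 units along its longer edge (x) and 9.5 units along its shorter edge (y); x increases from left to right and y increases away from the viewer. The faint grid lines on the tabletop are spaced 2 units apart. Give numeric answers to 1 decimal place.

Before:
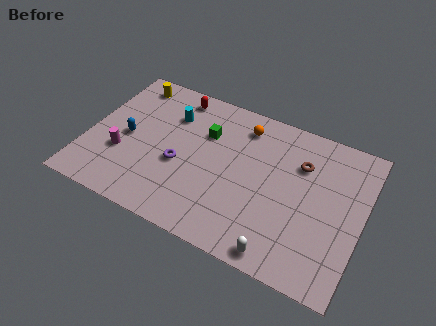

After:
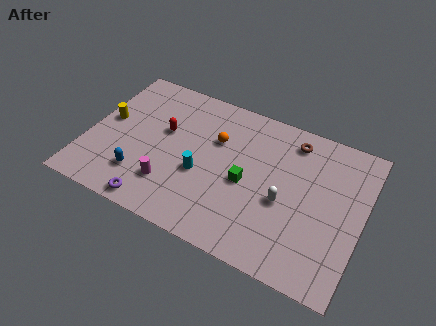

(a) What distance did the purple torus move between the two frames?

3.1

From (5.1, 3.9) to (4.2, 0.9), the purple torus covered √(0.9² + 3.0²) ≈ 3.1 units.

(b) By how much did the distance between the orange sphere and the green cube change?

+0.5

The distance was about 2.3 in the first image and 2.8 in the second, so they moved 0.5 units further apart.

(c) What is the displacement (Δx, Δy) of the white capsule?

(-0.2, 3.1)

From the two frames, the white capsule sits at roughly (11.0, 0.9) before and (10.8, 4.0) after.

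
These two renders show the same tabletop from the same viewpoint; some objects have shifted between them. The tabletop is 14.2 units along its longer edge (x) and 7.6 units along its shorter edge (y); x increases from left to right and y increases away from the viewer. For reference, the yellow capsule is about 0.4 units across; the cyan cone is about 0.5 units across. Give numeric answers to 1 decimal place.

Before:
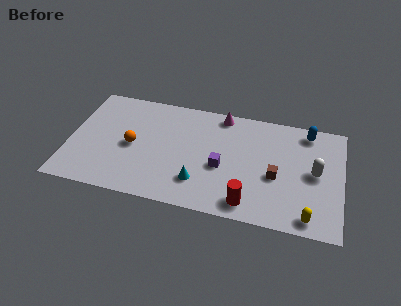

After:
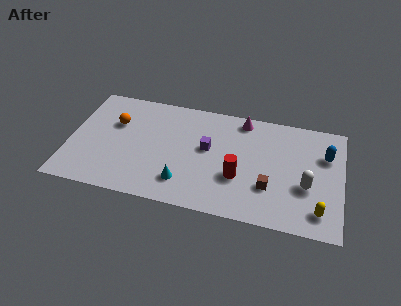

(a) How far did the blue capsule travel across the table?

1.7

The blue capsule was near (12.3, 6.6) before and (13.3, 5.2) after, so it travelled √(1.0² + 1.4²) ≈ 1.7 units.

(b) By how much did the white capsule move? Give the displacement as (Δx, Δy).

(-0.4, -1.0)

From the two frames, the white capsule sits at roughly (12.8, 3.9) before and (12.4, 2.9) after.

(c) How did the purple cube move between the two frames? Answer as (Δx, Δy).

(-0.8, 1.1)

The purple cube was at about (8.0, 3.2) and moved to about (7.2, 4.3).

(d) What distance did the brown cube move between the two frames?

0.9

From (10.8, 3.2) to (10.5, 2.4), the brown cube covered √(0.3² + 0.8²) ≈ 0.9 units.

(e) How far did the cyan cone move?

0.8

From (6.9, 1.9) to (6.1, 1.7), the cyan cone covered √(0.8² + 0.2²) ≈ 0.8 units.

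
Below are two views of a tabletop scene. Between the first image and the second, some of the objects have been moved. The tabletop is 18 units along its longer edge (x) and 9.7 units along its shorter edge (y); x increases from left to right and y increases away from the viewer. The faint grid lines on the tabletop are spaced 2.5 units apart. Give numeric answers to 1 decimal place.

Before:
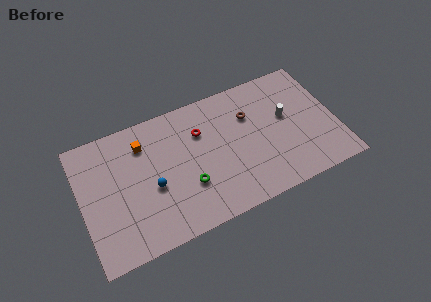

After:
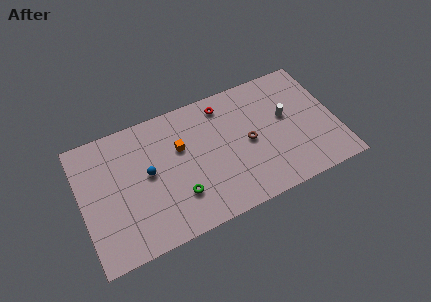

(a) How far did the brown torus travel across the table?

2.0

From (12.1, 6.7) to (11.8, 4.7), the brown torus covered √(0.3² + 2.0²) ≈ 2.0 units.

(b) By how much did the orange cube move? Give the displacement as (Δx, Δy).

(2.5, -1.3)

From the two frames, the orange cube sits at roughly (4.6, 7.5) before and (7.1, 6.2) after.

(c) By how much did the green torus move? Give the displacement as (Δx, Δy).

(-0.7, -0.5)

From the two frames, the green torus sits at roughly (7.3, 3.2) before and (6.6, 2.7) after.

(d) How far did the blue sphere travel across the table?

1.1

The blue sphere moved from about (4.9, 4.1) to (4.7, 5.2), a distance of √(0.2² + 1.1²) ≈ 1.1.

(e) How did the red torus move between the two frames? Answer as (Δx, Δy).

(1.8, 1.4)

The red torus was at about (8.6, 6.8) and moved to about (10.4, 8.2).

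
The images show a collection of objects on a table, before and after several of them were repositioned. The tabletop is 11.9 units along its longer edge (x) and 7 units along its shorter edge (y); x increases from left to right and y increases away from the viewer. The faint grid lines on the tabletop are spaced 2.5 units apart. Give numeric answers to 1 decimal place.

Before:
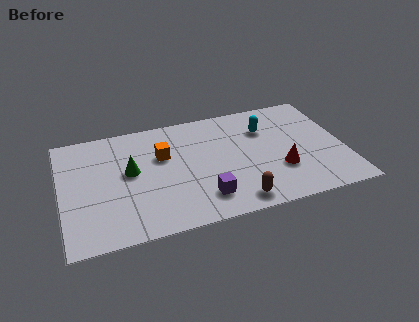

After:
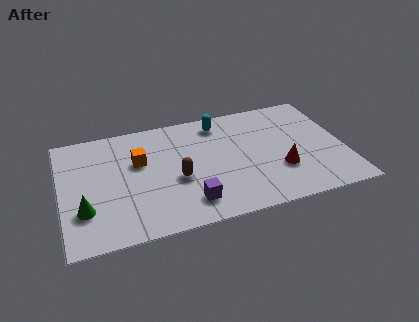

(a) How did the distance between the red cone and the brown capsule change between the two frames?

+1.9

They were about 2.4 units apart before and 4.3 after — 1.9 units further apart.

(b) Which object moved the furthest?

the brown capsule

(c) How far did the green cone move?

2.7

The green cone was near (2.9, 3.9) before and (0.9, 2.1) after, so it travelled √(2.0² + 1.8²) ≈ 2.7 units.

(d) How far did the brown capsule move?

3.0

From (7.1, 0.9) to (4.8, 2.9), the brown capsule covered √(2.3² + 2.0²) ≈ 3.0 units.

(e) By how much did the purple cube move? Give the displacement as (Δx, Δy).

(-0.6, -0.1)

The purple cube started near (5.8, 1.5) and ended near (5.2, 1.4).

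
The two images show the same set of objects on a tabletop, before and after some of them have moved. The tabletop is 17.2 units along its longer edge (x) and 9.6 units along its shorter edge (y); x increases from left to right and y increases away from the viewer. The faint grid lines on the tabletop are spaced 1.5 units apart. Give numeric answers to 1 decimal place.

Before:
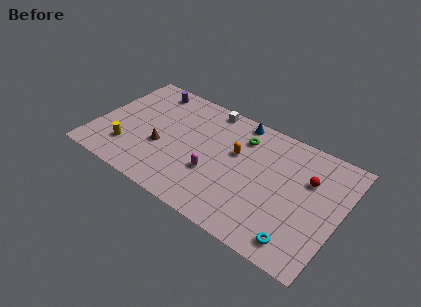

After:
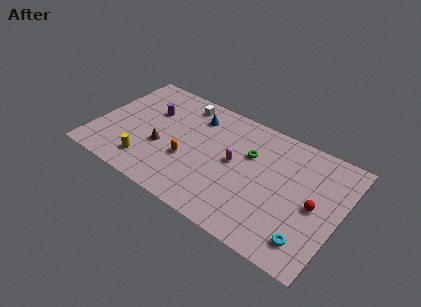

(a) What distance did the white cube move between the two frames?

1.9

The white cube was near (7.3, 8.7) before and (5.5, 8.2) after, so it travelled √(1.8² + 0.5²) ≈ 1.9 units.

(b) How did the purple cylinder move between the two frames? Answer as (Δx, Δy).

(0.5, -1.9)

The purple cylinder was at about (3.0, 8.3) and moved to about (3.5, 6.4).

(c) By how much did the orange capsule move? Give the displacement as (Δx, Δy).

(-3.1, -2.3)

From the two frames, the orange capsule sits at roughly (9.8, 5.9) before and (6.7, 3.6) after.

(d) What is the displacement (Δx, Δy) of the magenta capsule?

(1.2, 1.7)

The magenta capsule was at about (8.6, 3.4) and moved to about (9.8, 5.1).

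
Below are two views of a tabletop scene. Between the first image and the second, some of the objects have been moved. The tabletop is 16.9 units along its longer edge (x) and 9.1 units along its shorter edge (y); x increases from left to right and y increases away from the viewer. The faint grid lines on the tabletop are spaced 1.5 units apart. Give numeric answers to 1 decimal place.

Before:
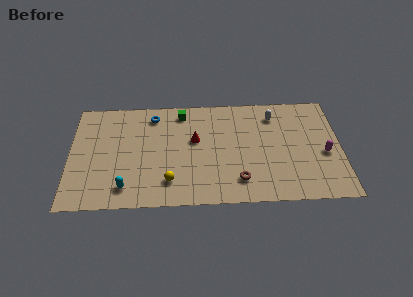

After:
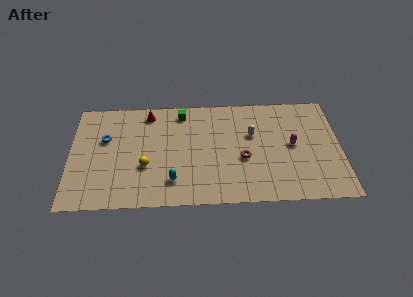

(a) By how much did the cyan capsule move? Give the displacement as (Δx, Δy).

(2.9, 0.4)

From the two frames, the cyan capsule sits at roughly (3.5, 1.6) before and (6.4, 2.0) after.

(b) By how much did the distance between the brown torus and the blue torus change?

+1.0

They were about 7.8 units apart before and 8.8 after — 1.0 units further apart.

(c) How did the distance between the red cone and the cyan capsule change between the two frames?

+0.3

Before: roughly 5.7 units apart; after: 6.0. That's 0.3 units further apart.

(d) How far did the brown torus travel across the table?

1.8

The brown torus was near (10.5, 1.9) before and (10.8, 3.7) after, so it travelled √(0.3² + 1.8²) ≈ 1.8 units.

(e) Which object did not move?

the green cube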